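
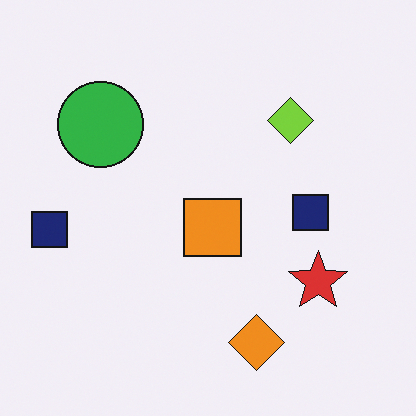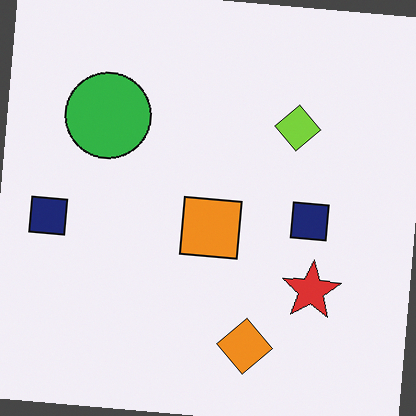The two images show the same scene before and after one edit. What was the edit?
Rotated clockwise by a few degrees.

Every shape is tilted by the same angle and the image corners show triangular fill wedges — a whole-image rotation by a non-right angle.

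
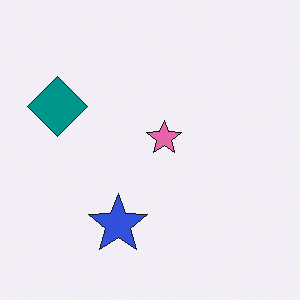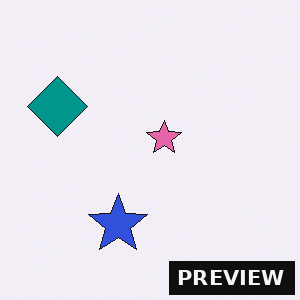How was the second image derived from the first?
The image was watermarked with the text "PREVIEW" in the lower-right corner.

A dark label reading "PREVIEW" appears in the lower-right corner.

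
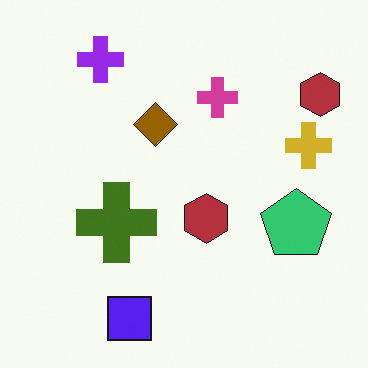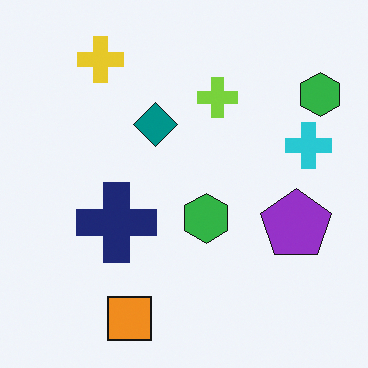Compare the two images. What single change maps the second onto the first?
The transformation is: hue-shifted through roughly half the color wheel.

Every shape's color has rotated by the same amount around the hue wheel — a uniform hue shift.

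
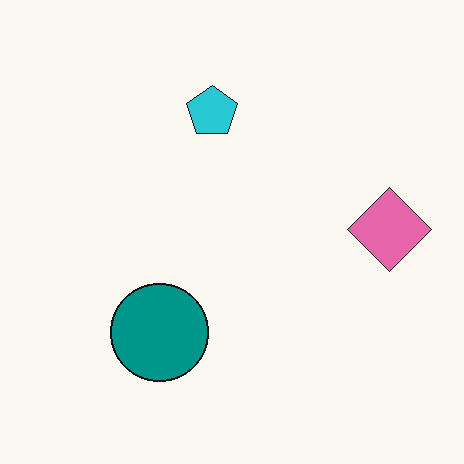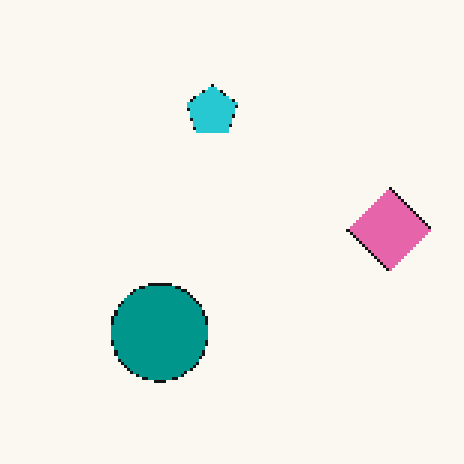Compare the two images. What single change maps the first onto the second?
The transformation is: mildly pixelated.

Shapes are reduced to large square blocks; fine edges and outlines are lost — a downscale-then-upscale (mosaic) effect.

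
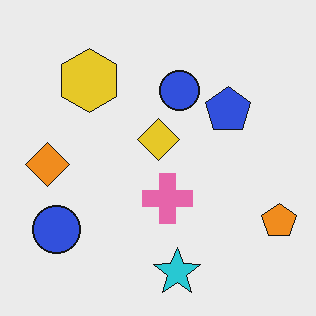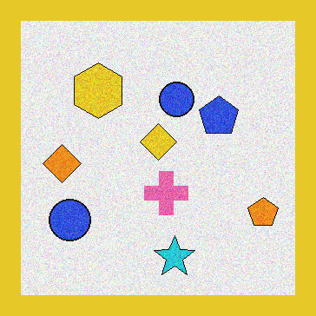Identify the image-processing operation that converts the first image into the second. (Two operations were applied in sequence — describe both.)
Degraded with moderate additive noise, then framed with a yellow border.

Random speckle covers the whole image, including the flat background. A solid yellow frame runs around the edge of the second image, with the content slightly shrunk inside it.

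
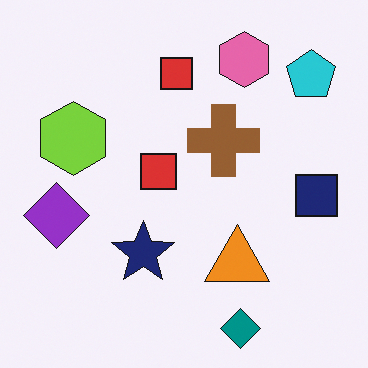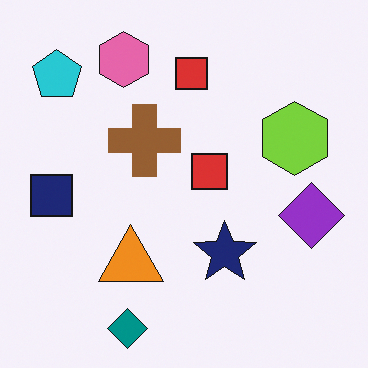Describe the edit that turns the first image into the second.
The second image is the first flipped horizontally (left ↔ right).

The navy square is in the right of the first image and the left of the second — shapes on opposite sides of the vertical midline have swapped in a mirror flip.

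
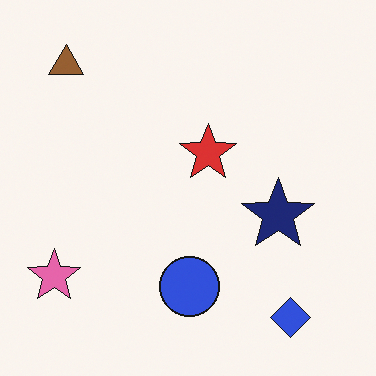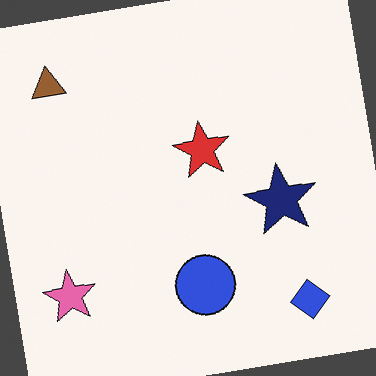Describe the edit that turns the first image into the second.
The image was rotated counter-clockwise by a small amount.

Every shape is tilted by the same angle and the image corners show triangular fill wedges — a whole-image rotation by a non-right angle.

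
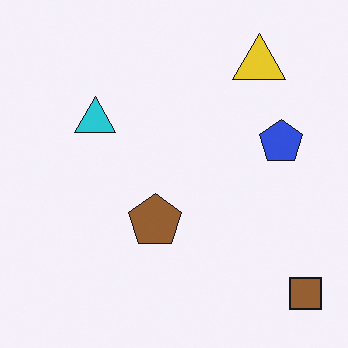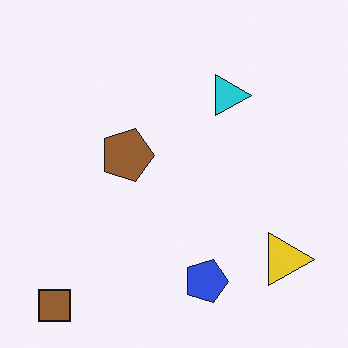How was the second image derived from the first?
Rotated 90° clockwise.

The brown square sits in the bottom-right of the first image and the bottom-left of the second — consistent with a whole-image 90° clockwise rotation.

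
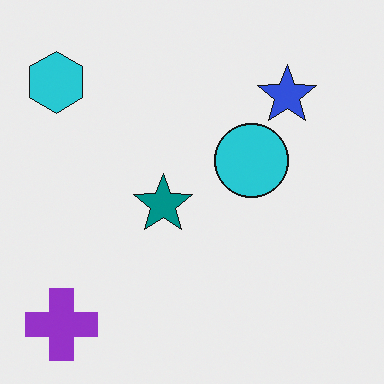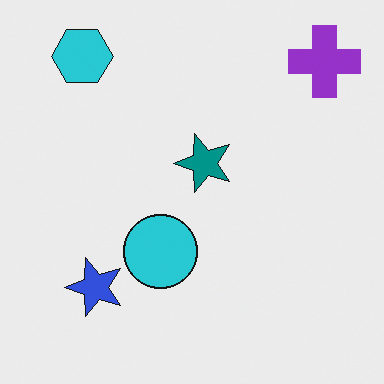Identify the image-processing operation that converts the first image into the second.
The second image is the first transposed (reflected across the top-left ↔ bottom-right diagonal).

Shapes have swapped their row and column positions — what was in the top-right is now in the bottom-left — a diagonal reflection.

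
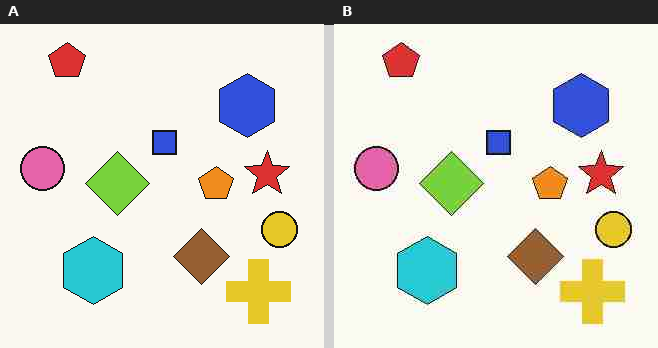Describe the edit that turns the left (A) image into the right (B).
Heavily JPEG-compressed with obvious blocking artifacts.

Blocky 8×8 compression artifacts appear around shape edges and the flat background shows ringing — characteristic JPEG degradation.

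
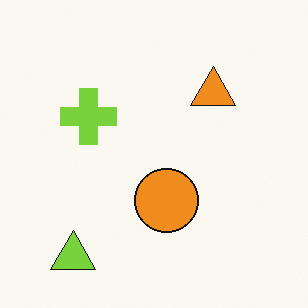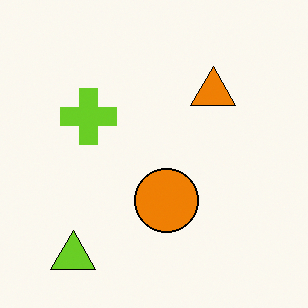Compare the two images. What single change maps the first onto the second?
The image was given slightly increased contrast.

Tones are pushed away from mid-grey across the whole image — a global contrast change.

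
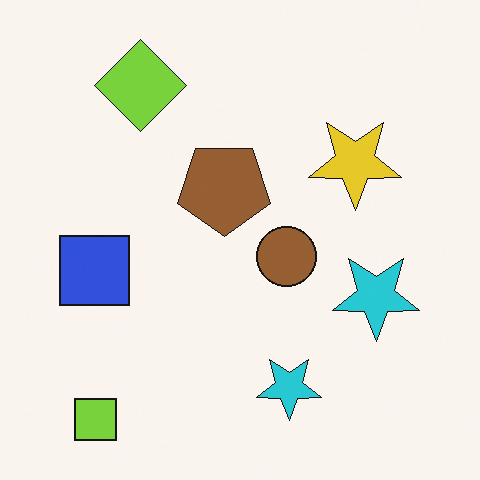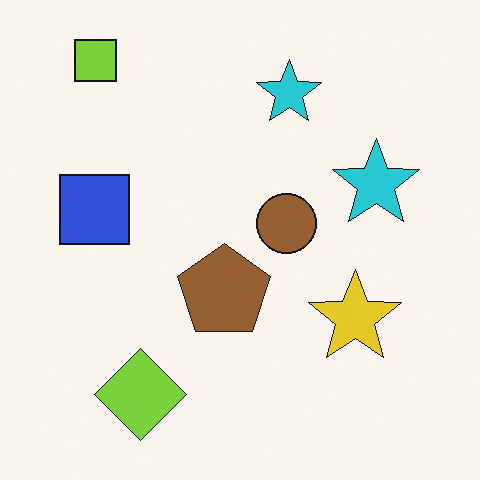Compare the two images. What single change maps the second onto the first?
The image was flipped vertically (top ↔ bottom).

The lime square is in the top-left of the second image and the bottom-left of the first — shapes on opposite sides of the horizontal midline have swapped in a mirror flip.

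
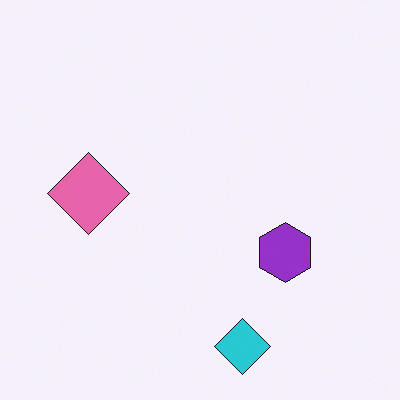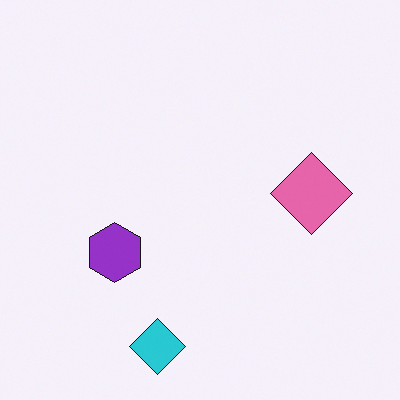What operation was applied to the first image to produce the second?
This is the original image flipped horizontally (left ↔ right).

The pink diamond is in the left of the first image and the right of the second — shapes on opposite sides of the vertical midline have swapped in a mirror flip.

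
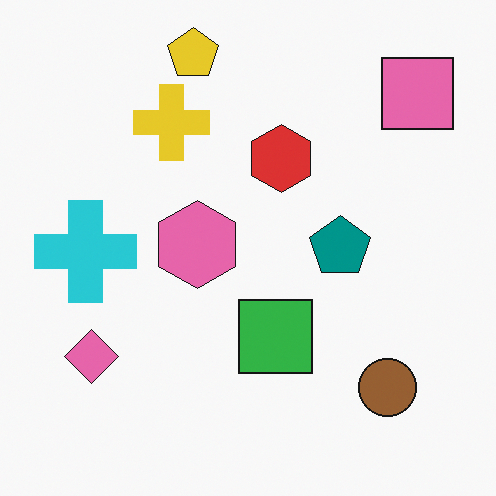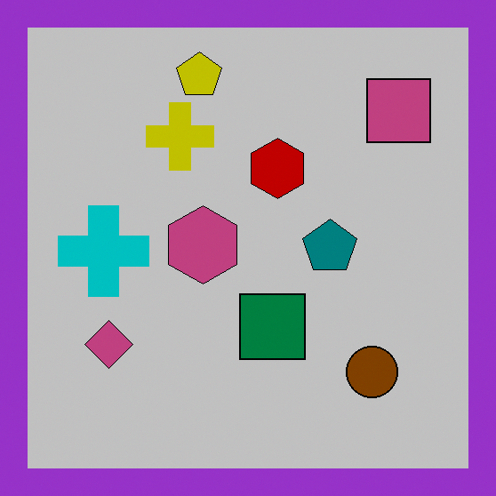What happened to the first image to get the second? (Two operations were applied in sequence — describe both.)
The image was heavily posterized to just a handful of flat colors, then framed with a purple border.

Each flat color has snapped to a coarser quantized level — most visibly, the near-white background has dropped to a flat grey. A solid purple frame runs around the edge of the second image, with the content slightly shrunk inside it.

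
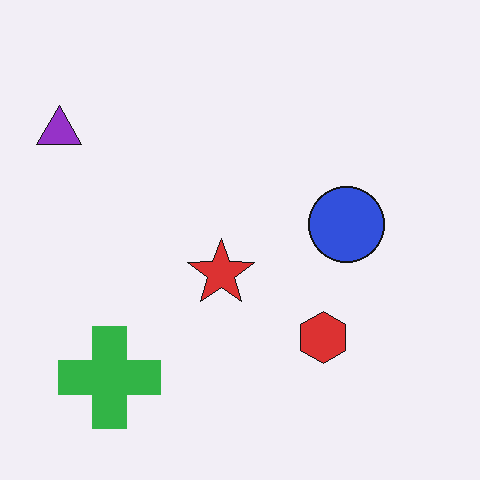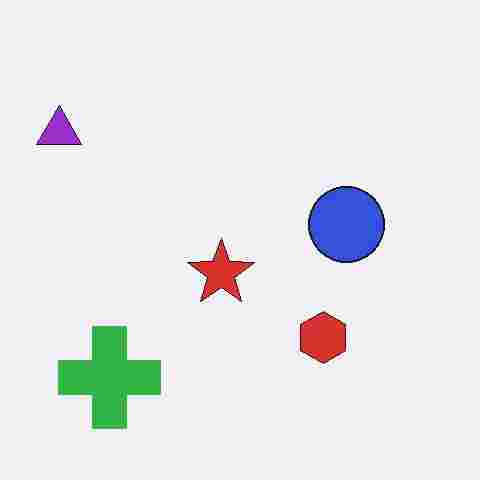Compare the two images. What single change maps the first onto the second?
The second image is the first degraded with heavy JPEG compression.

Blocky 8×8 compression artifacts appear around shape edges and the flat background shows ringing — characteristic JPEG degradation.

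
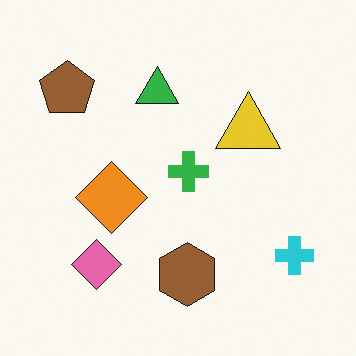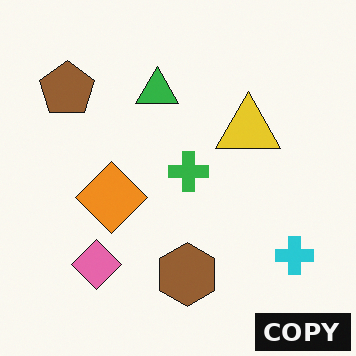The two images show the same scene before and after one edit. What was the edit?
The transformation is: watermarked with the text "COPY" in the lower-right corner.

A dark label reading "COPY" appears in the lower-right corner.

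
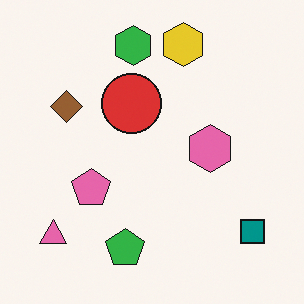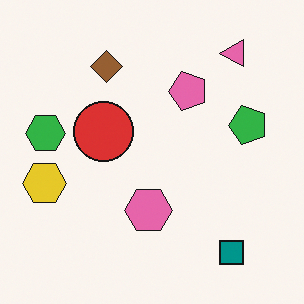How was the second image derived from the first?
The second image is the first transposed (reflected across the top-left ↔ bottom-right diagonal).

Shapes have swapped their row and column positions — what was in the top-right is now in the bottom-left — a diagonal reflection.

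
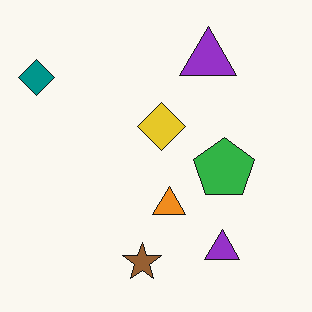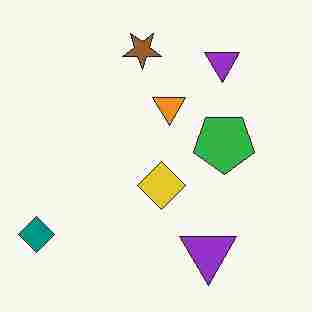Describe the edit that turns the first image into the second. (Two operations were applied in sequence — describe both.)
It was flipped vertically (top ↔ bottom), then degraded with heavy JPEG compression.

The brown star is in the bottom of the first image and the top of the second — shapes on opposite sides of the horizontal midline have swapped in a mirror flip. Blocky 8×8 compression artifacts appear around shape edges and the flat background shows ringing — characteristic JPEG degradation.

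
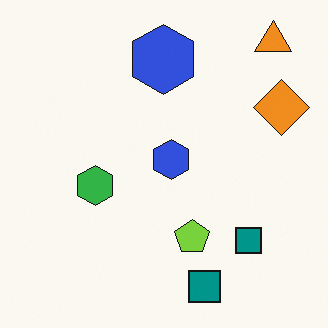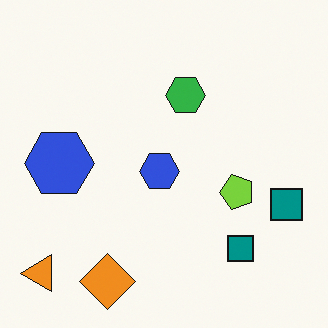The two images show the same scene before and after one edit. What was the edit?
It was transposed (reflected across the top-left ↔ bottom-right diagonal).

Shapes have swapped their row and column positions — what was in the top-right is now in the bottom-left — a diagonal reflection.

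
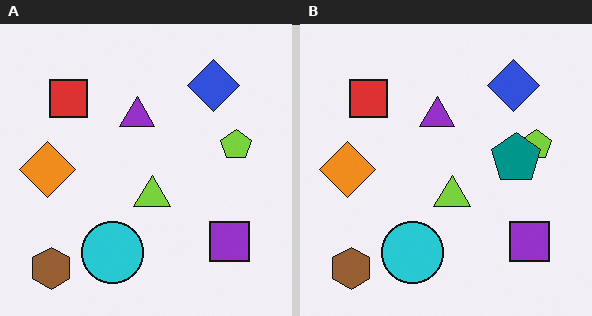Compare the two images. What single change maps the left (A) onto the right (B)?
The transformation is: overlaid with an additional teal pentagon.

A teal pentagon appears in the right (B) image that is absent from the left (A).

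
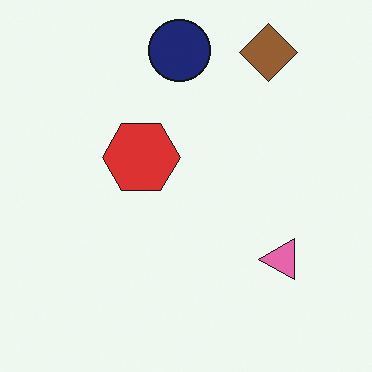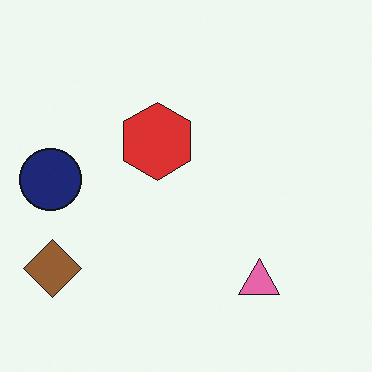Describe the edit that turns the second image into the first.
The first image is the second transposed (reflected across the top-left ↔ bottom-right diagonal).

Shapes have swapped their row and column positions — what was in the top-right is now in the bottom-left — a diagonal reflection.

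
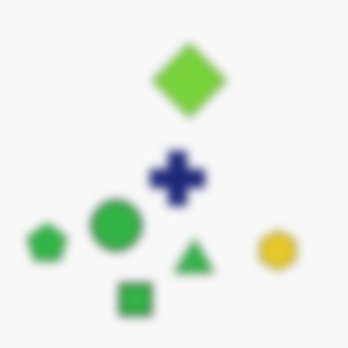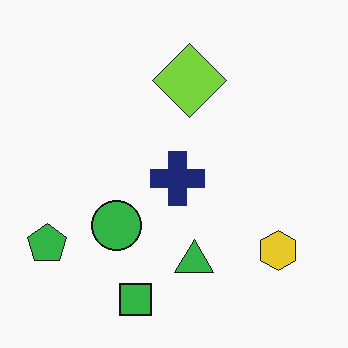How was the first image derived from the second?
The transformation is: moderately blurred.

Shape edges and outlines are uniformly softened across the whole image.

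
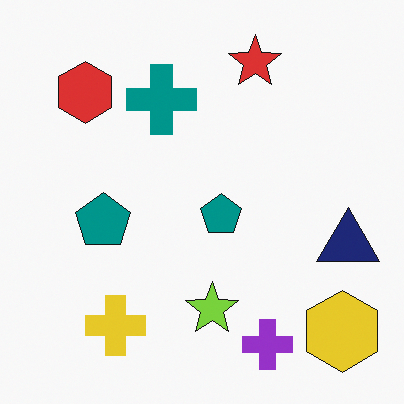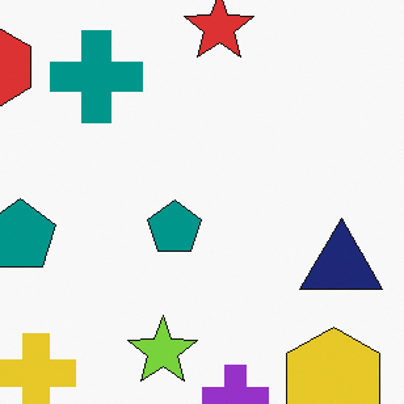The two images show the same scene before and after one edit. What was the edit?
It was cropped to a modestly smaller region and rescaled.

The visible shapes are larger and the field of view is narrower; shapes near the original edges may be partly or wholly outside the frame — a crop-and-rescale.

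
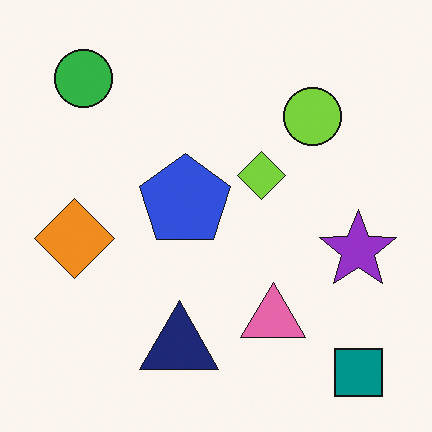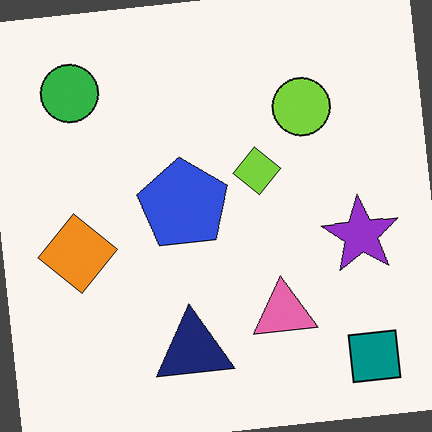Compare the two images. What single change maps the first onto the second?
The image was rotated counter-clockwise by a few degrees.

Every shape is tilted by the same angle and the image corners show triangular fill wedges — a whole-image rotation by a non-right angle.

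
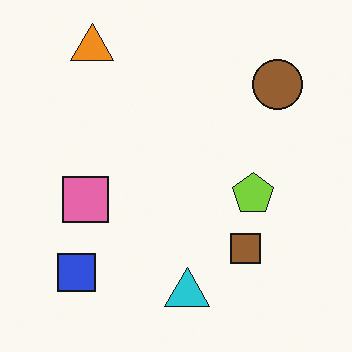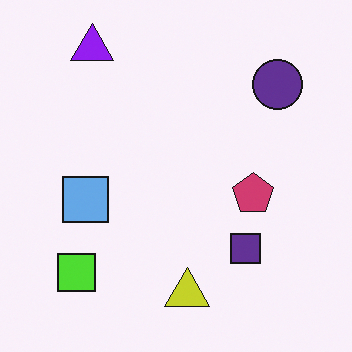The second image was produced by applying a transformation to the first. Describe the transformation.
Hue-shifted by a large amount.

Every shape's color has rotated by the same amount around the hue wheel — a uniform hue shift.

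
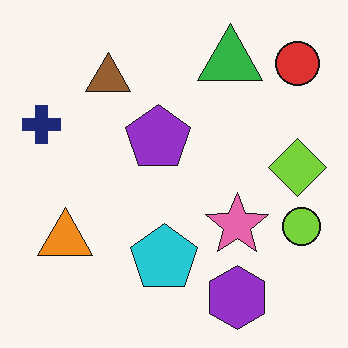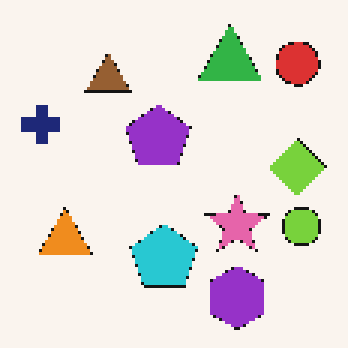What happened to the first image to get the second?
The image was mildly pixelated.

Shapes are reduced to large square blocks; fine edges and outlines are lost — a downscale-then-upscale (mosaic) effect.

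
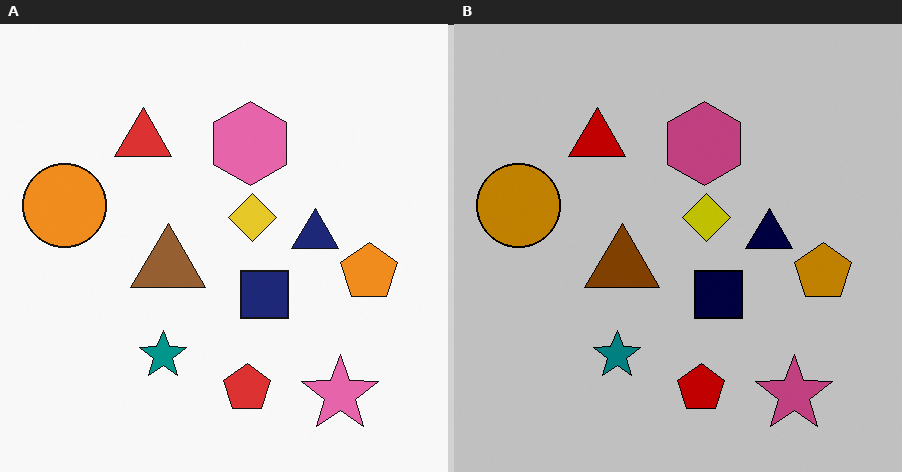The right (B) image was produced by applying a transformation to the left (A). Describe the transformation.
This is the original image aggressively posterized.

Each flat color has snapped to a coarser quantized level — most visibly, the near-white background has dropped to a flat grey.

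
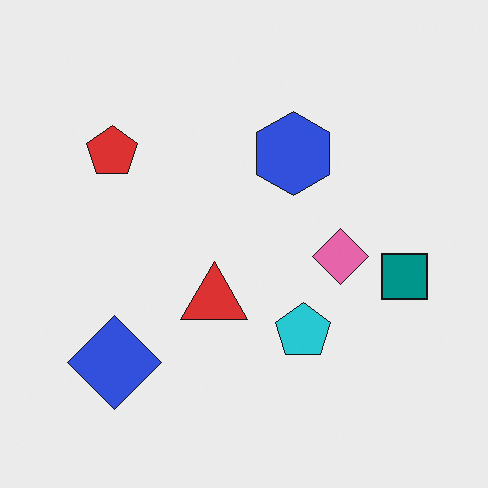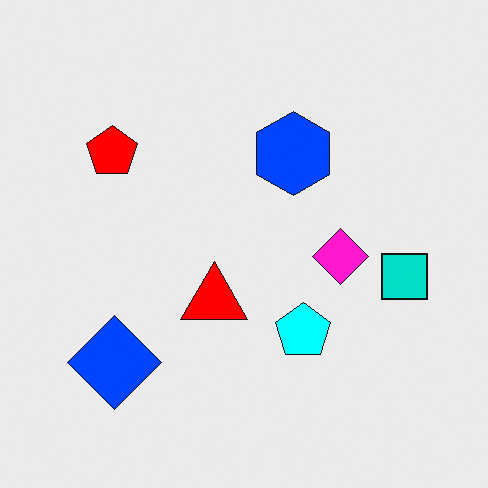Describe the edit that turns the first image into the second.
It was made much more vivid (saturation change).

All colors are more vivid — a global saturation change.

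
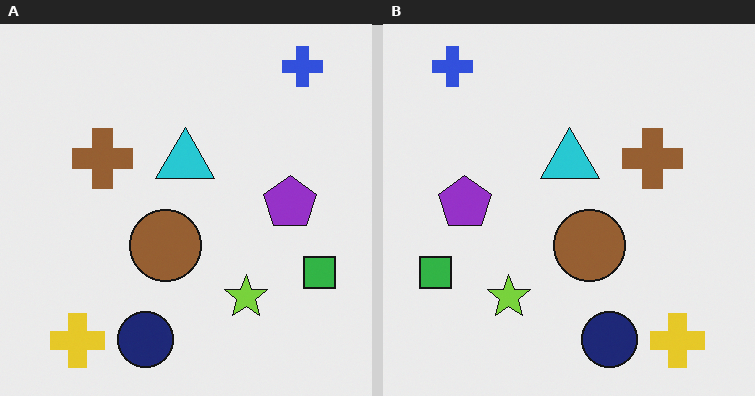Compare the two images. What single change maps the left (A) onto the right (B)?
Flipped horizontally (left ↔ right).

The green square is in the right of the left (A) image and the left of the right (B) — shapes on opposite sides of the vertical midline have swapped in a mirror flip.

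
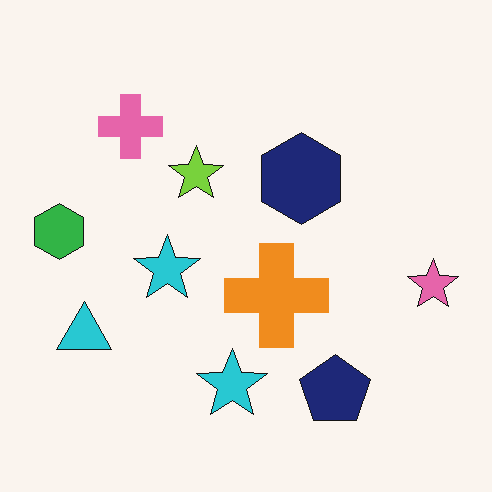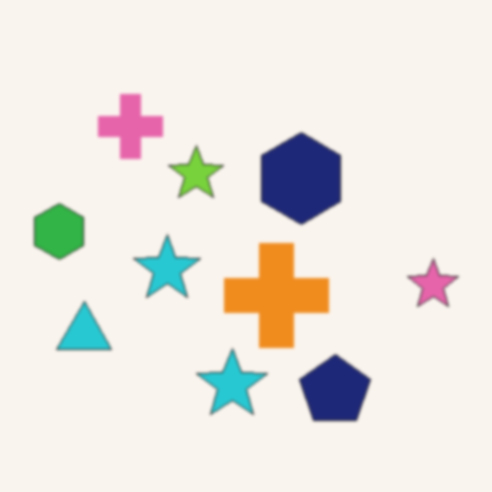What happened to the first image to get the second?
It was slightly softened.

Shape edges and outlines are uniformly softened across the whole image.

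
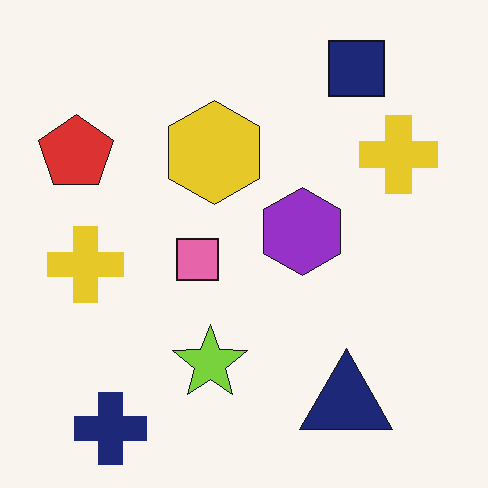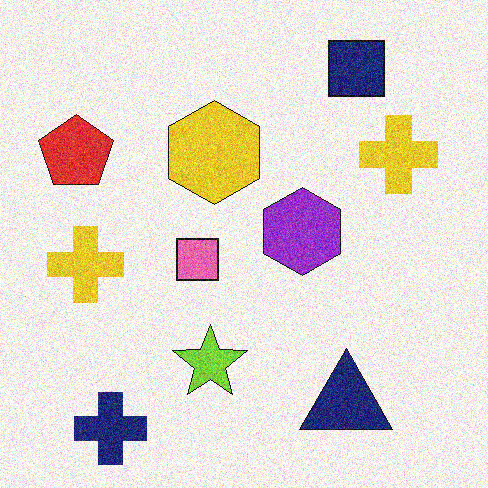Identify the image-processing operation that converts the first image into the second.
It was degraded with visible gaussian noise.

Random speckle covers the whole image, including the flat background.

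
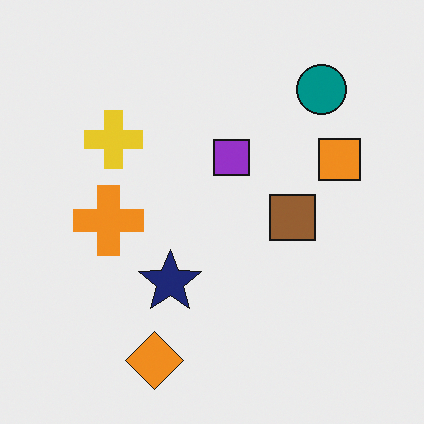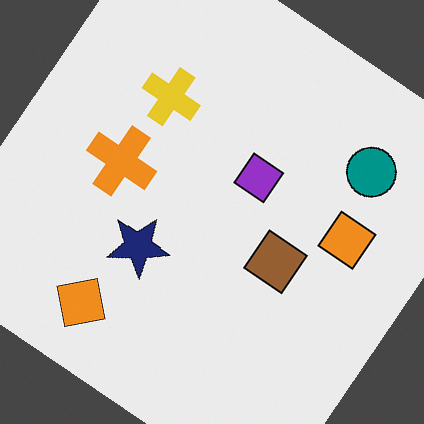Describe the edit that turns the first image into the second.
The image was rotated clockwise by a large amount — several tens of degrees.

Every shape is tilted by the same angle and the image corners show triangular fill wedges — a whole-image rotation by a non-right angle.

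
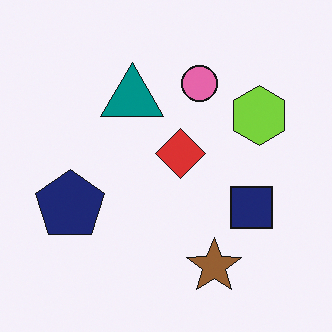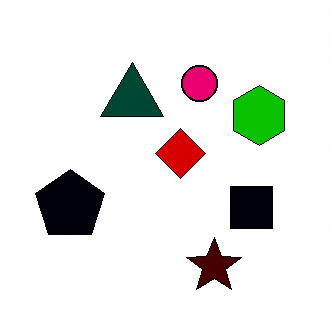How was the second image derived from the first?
The second image is the first boosted in contrast.

Tones are pushed away from mid-grey across the whole image — a global contrast change.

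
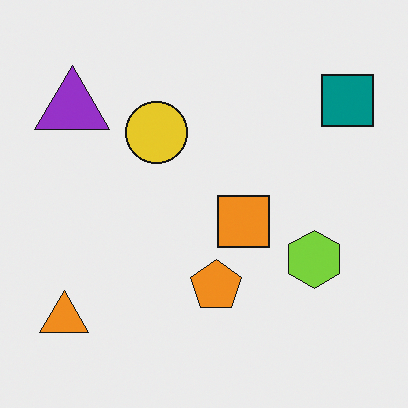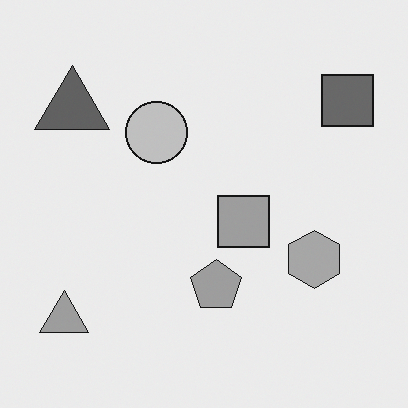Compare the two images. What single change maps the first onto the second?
The image was converted to grayscale.

All color is removed — every shape is now a shade of grey.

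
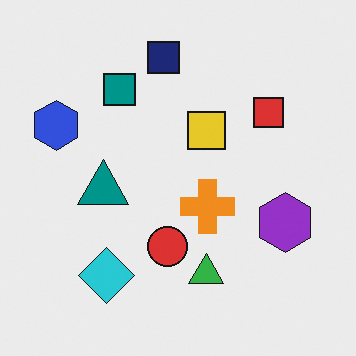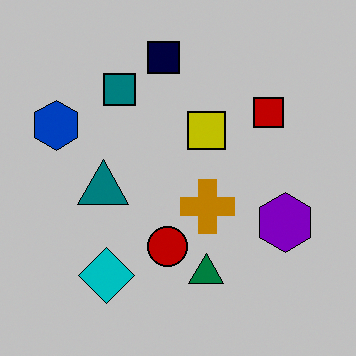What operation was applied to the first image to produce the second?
The transformation is: aggressively posterized.

Each flat color has snapped to a coarser quantized level — most visibly, the near-white background has dropped to a flat grey.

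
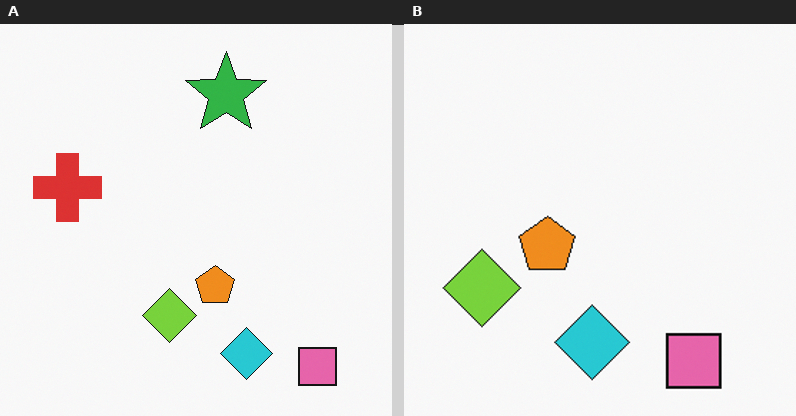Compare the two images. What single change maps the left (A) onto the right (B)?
This is the original image cropped slightly and scaled back up.

The visible shapes are larger and the field of view is narrower; shapes near the original edges may be partly or wholly outside the frame — a crop-and-rescale.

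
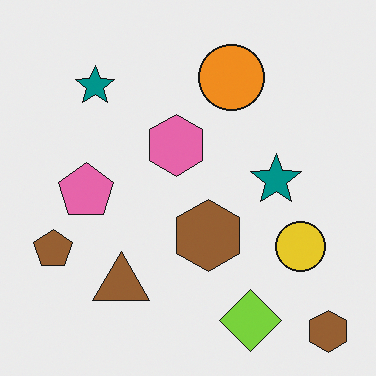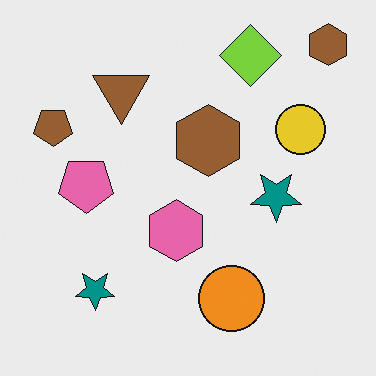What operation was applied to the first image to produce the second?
This is the original image flipped vertically (top ↔ bottom).

The lime diamond is in the bottom of the first image and the top of the second — shapes on opposite sides of the horizontal midline have swapped in a mirror flip.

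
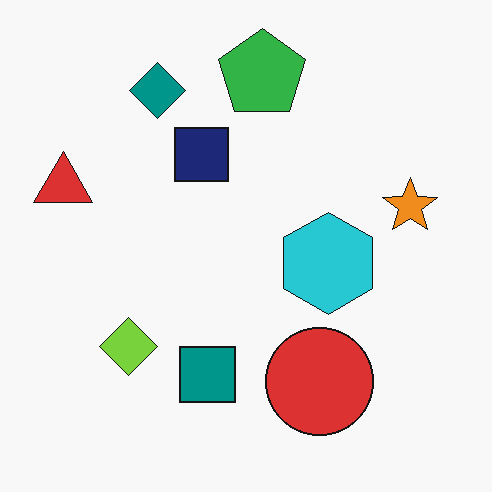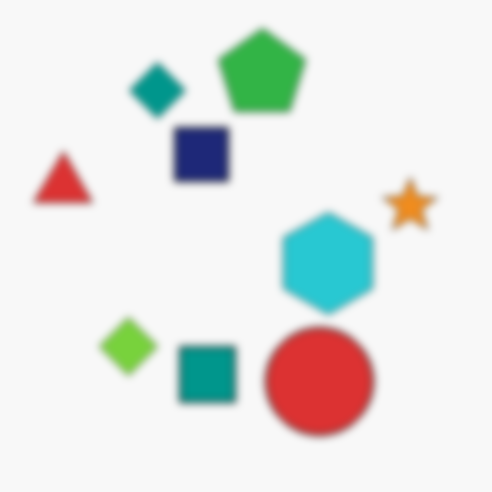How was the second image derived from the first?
Noticeably gaussian-blurred.

Shape edges and outlines are uniformly softened across the whole image.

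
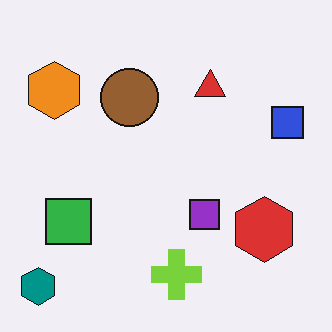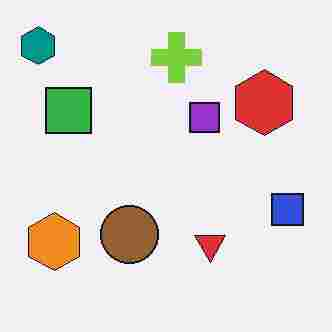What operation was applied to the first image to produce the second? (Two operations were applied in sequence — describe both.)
It was flipped vertically (top ↔ bottom), then heavily JPEG-compressed with obvious blocking artifacts.

The teal hexagon is in the bottom-left of the first image and the top-left of the second — shapes on opposite sides of the horizontal midline have swapped in a mirror flip. Blocky 8×8 compression artifacts appear around shape edges and the flat background shows ringing — characteristic JPEG degradation.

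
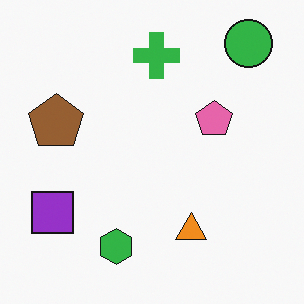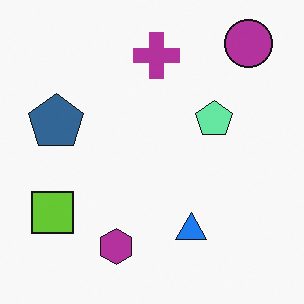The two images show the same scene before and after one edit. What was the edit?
The second image is the first hue-shifted by a large amount.

Every shape's color has rotated by the same amount around the hue wheel — a uniform hue shift.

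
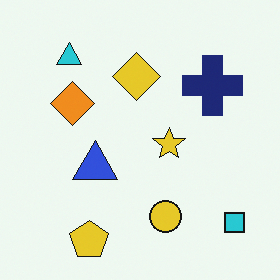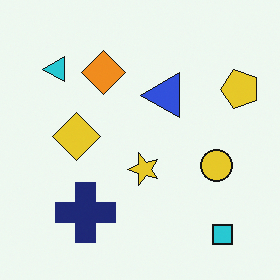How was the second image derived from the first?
It was transposed (reflected across the top-left ↔ bottom-right diagonal).

Shapes have swapped their row and column positions — what was in the top-right is now in the bottom-left — a diagonal reflection.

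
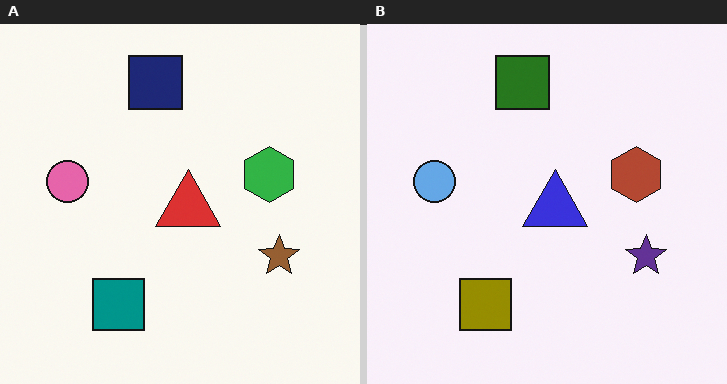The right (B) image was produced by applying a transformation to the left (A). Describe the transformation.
The right (B) image is the left (A) hue-shifted through roughly half the color wheel.

Every shape's color has rotated by the same amount around the hue wheel — a uniform hue shift.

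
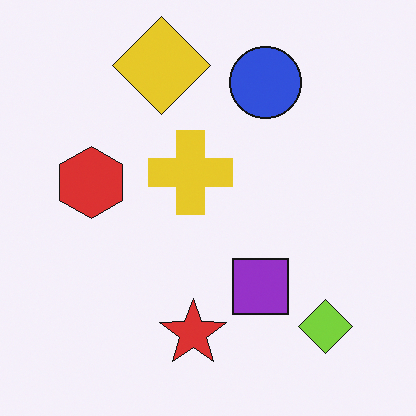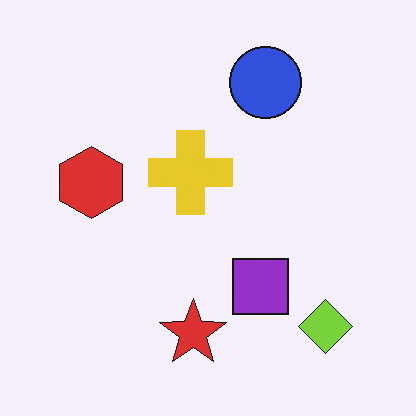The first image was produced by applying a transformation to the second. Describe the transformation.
Overlaid with an additional yellow diamond.

A yellow diamond appears in the first image that is absent from the second.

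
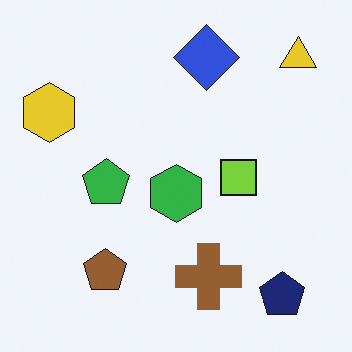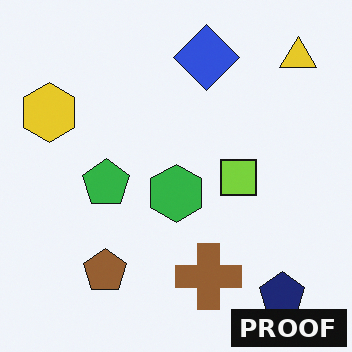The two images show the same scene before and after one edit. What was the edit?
Watermarked with the text "PROOF" in the lower-right corner.

A dark label reading "PROOF" appears in the lower-right corner.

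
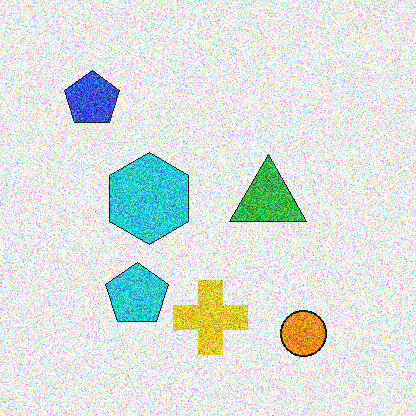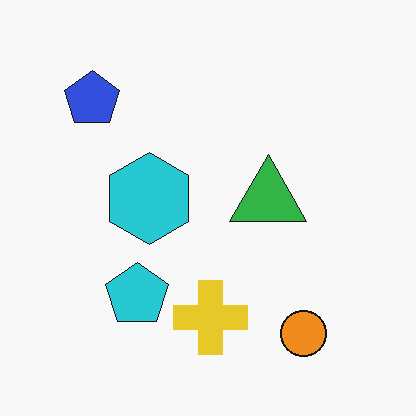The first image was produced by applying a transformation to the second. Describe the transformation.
The first image is the second degraded with strong gaussian noise.

Random speckle covers the whole image, including the flat background.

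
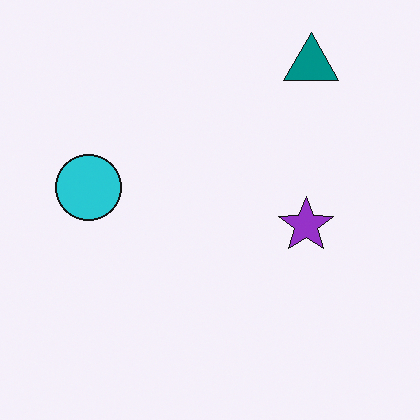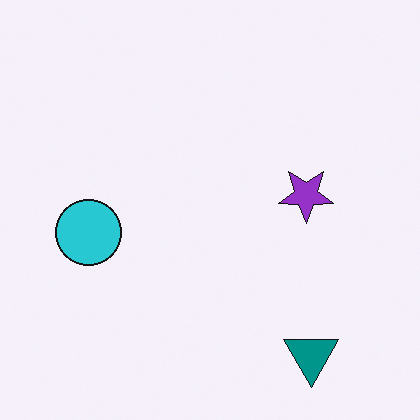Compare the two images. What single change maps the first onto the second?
The transformation is: flipped vertically (top ↔ bottom).

The teal triangle is in the top-right of the first image and the bottom-right of the second — shapes on opposite sides of the horizontal midline have swapped in a mirror flip.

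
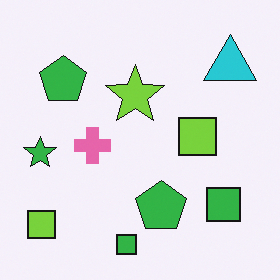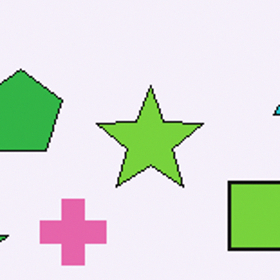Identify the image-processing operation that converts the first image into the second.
It was cropped to a noticeably smaller region and rescaled.

The visible shapes are larger and the field of view is narrower; shapes near the original edges may be partly or wholly outside the frame — a crop-and-rescale.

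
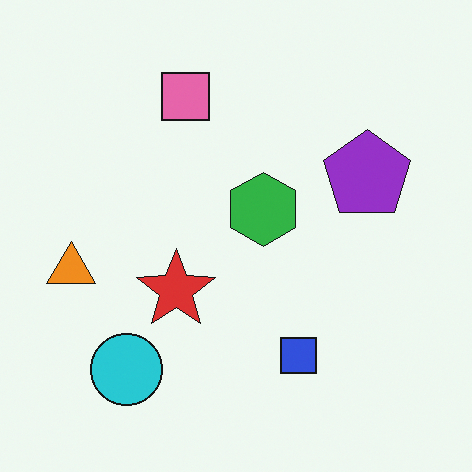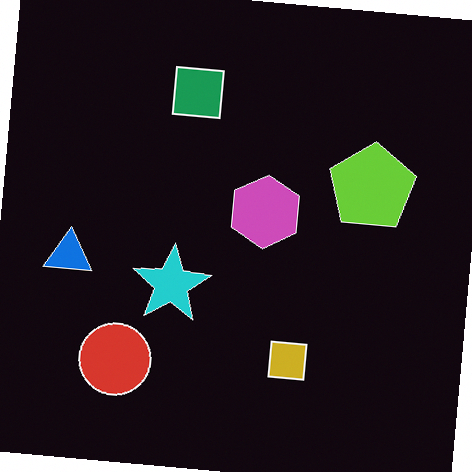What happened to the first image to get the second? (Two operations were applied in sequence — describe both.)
The second image is the first rotated clockwise by a slight angle, then color-inverted (negative).

Every shape is tilted by the same angle and the image corners show triangular fill wedges — a whole-image rotation by a non-right angle. The light background has become dark and every shape's color is its complement — a photographic negative.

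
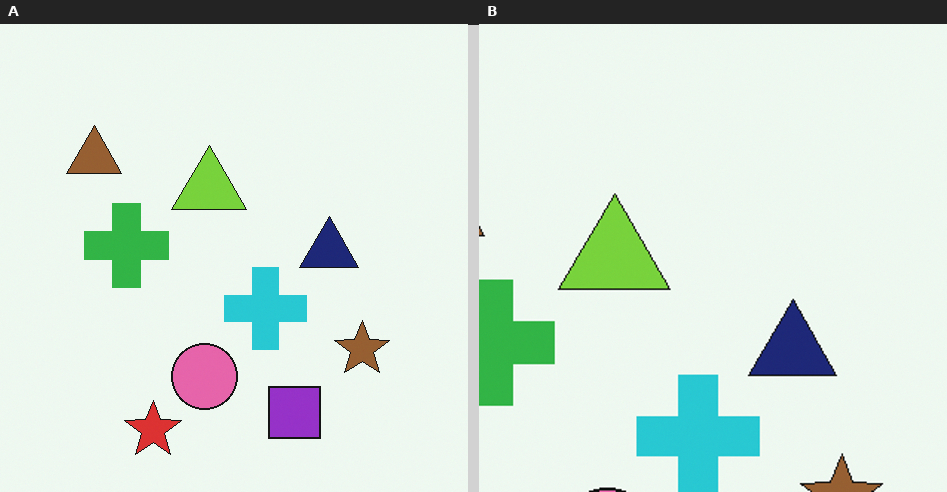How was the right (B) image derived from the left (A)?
The transformation is: cropped slightly and scaled back up.

The visible shapes are larger and the field of view is narrower; shapes near the original edges may be partly or wholly outside the frame — a crop-and-rescale.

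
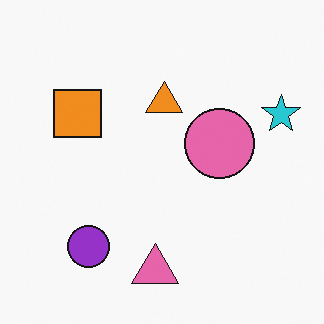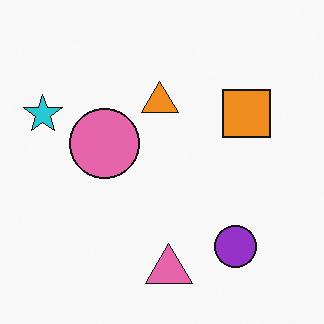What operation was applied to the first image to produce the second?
The transformation is: flipped horizontally (left ↔ right).

The cyan star is in the right of the first image and the left of the second — shapes on opposite sides of the vertical midline have swapped in a mirror flip.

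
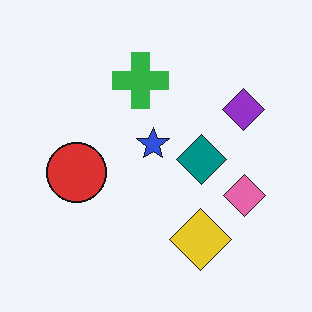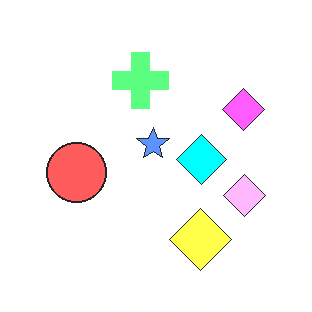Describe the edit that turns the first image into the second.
This is the original image substantially brightened.

Every pixel — background and shapes alike — is uniformly brightened.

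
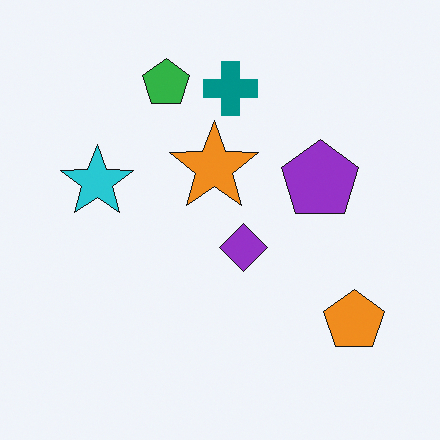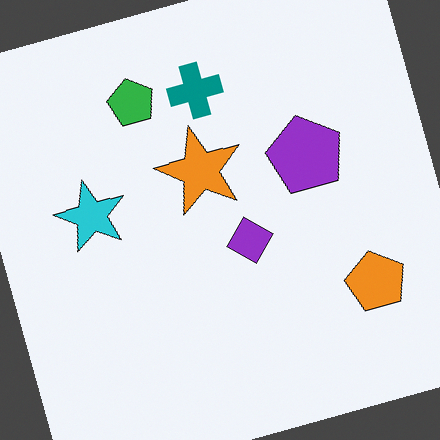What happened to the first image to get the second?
The transformation is: rotated counter-clockwise by a moderate amount.

Every shape is tilted by the same angle and the image corners show triangular fill wedges — a whole-image rotation by a non-right angle.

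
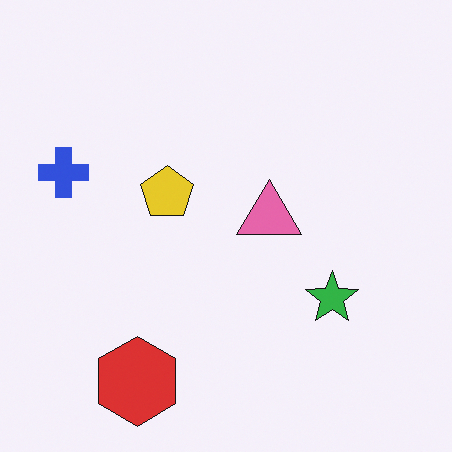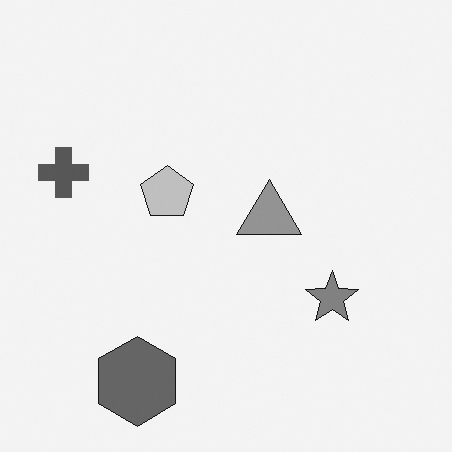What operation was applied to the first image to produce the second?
The transformation is: converted to grayscale.

All color is removed — every shape is now a shade of grey.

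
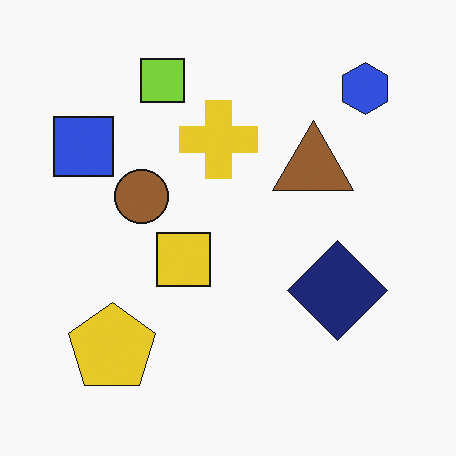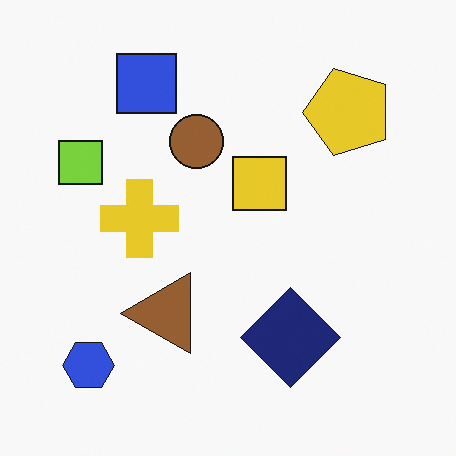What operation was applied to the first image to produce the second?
The second image is the first transposed (reflected across the top-left ↔ bottom-right diagonal).

Shapes have swapped their row and column positions — what was in the top-right is now in the bottom-left — a diagonal reflection.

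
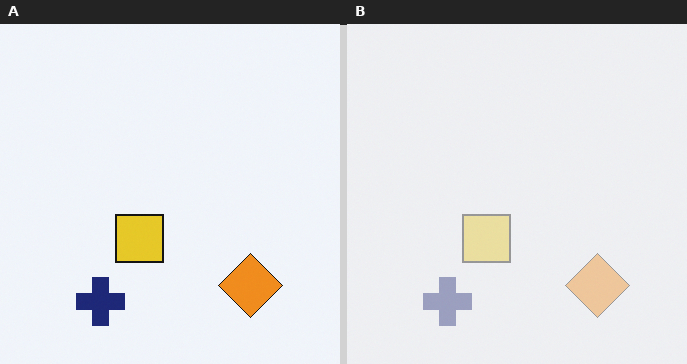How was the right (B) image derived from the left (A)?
The right (B) image is the left (A) given much lower contrast.

Tones are pushed toward mid-grey across the whole image — a global contrast change.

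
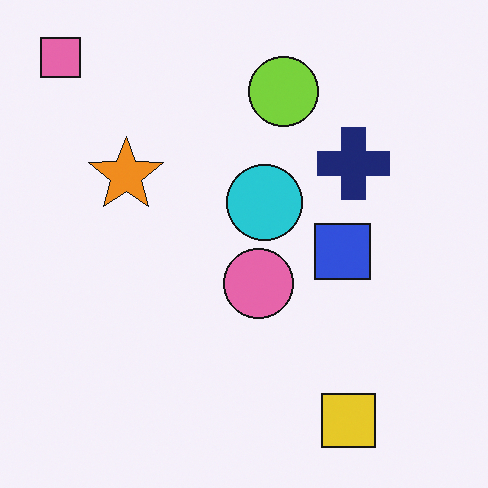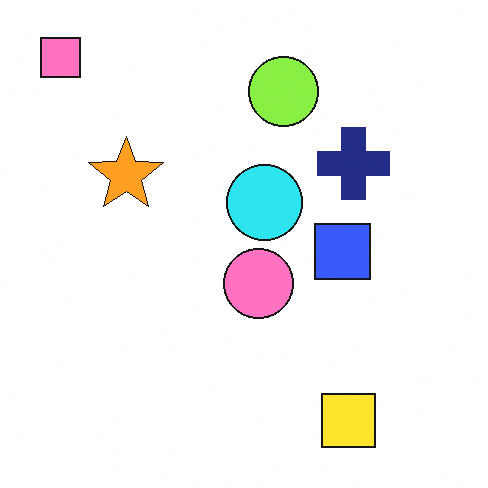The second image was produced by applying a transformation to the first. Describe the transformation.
The image was slightly brightened.

Every pixel — background and shapes alike — is uniformly brightened.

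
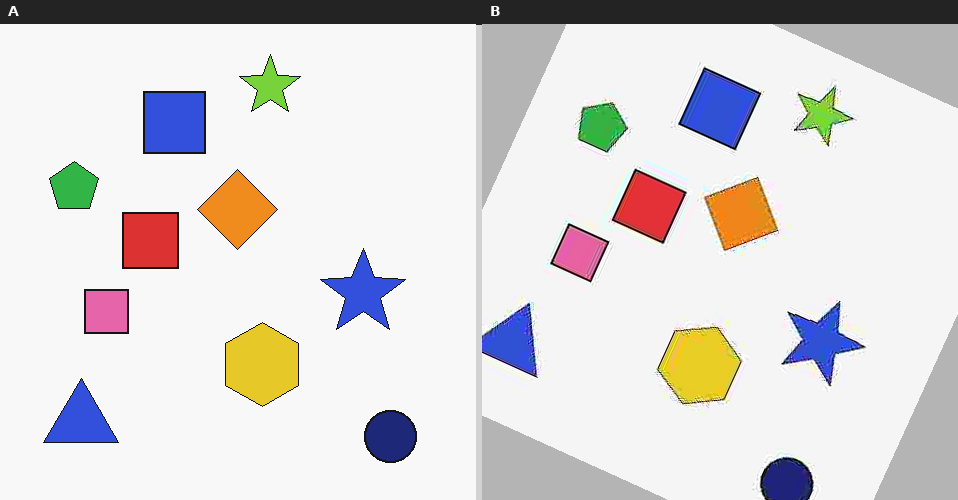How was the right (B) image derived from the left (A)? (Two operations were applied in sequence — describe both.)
The right (B) image is the left (A) degraded with heavy JPEG compression, then rotated clockwise by a clearly visible amount.

Blocky 8×8 compression artifacts appear around shape edges and the flat background shows ringing — characteristic JPEG degradation. Every shape is tilted by the same angle and the image corners show triangular fill wedges — a whole-image rotation by a non-right angle.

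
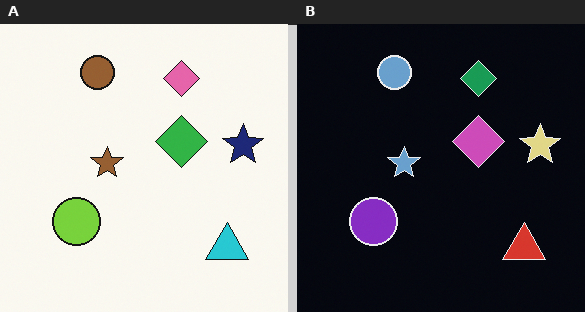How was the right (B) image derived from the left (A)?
The right (B) image is the left (A) color-inverted (negative).

The light background has become dark and every shape's color is its complement — a photographic negative.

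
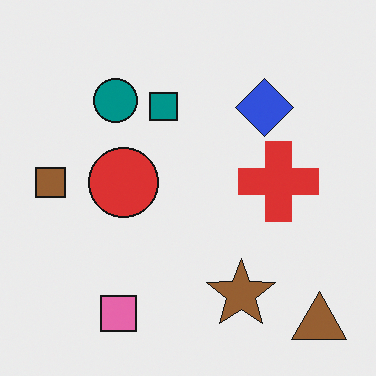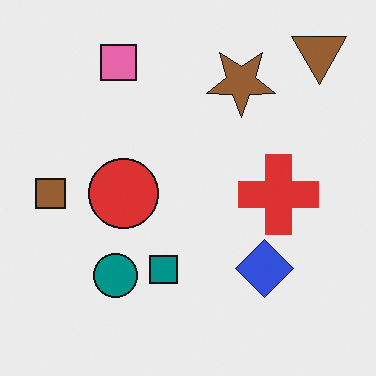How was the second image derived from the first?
This is the original image flipped vertically (top ↔ bottom).

The brown triangle is in the bottom-right of the first image and the top-right of the second — shapes on opposite sides of the horizontal midline have swapped in a mirror flip.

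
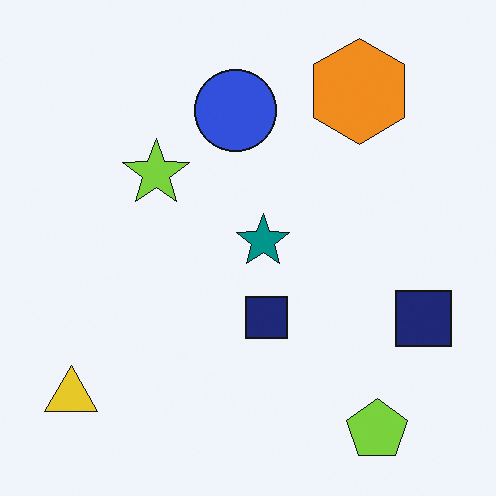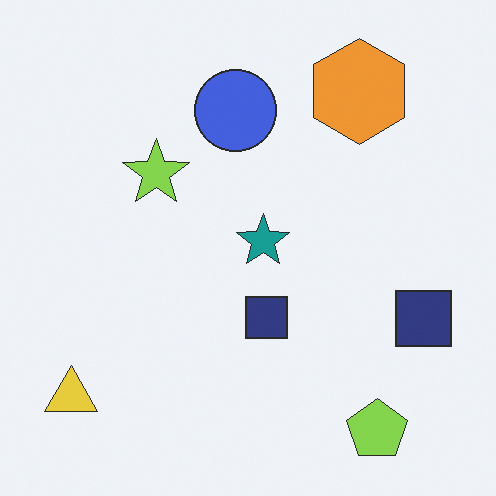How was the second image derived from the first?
The second image is the first given slightly reduced contrast.

Tones are pushed toward mid-grey across the whole image — a global contrast change.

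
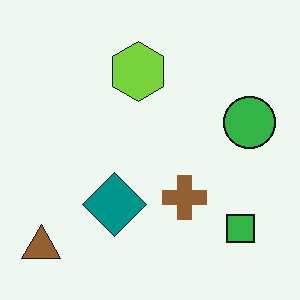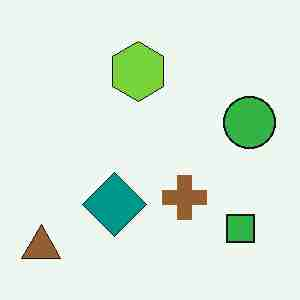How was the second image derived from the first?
The transformation is: heavily JPEG-compressed with obvious blocking artifacts.

Blocky 8×8 compression artifacts appear around shape edges and the flat background shows ringing — characteristic JPEG degradation.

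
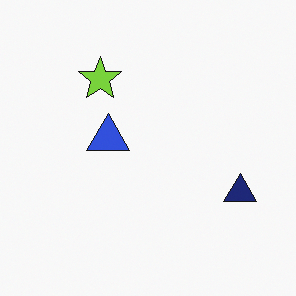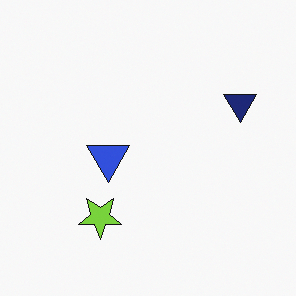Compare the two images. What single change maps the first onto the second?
It was flipped vertically (top ↔ bottom).

The lime star is in the top of the first image and the bottom of the second — shapes on opposite sides of the horizontal midline have swapped in a mirror flip.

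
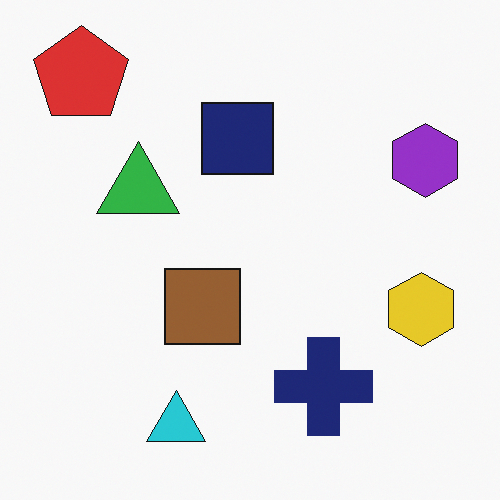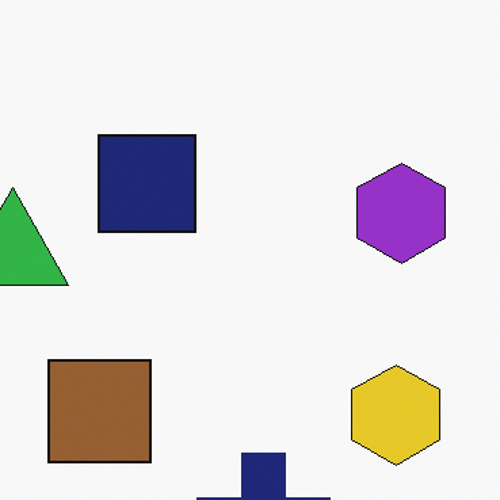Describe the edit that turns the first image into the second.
The second image is the first cropped slightly and scaled back up.

The visible shapes are larger and the field of view is narrower; shapes near the original edges may be partly or wholly outside the frame — a crop-and-rescale.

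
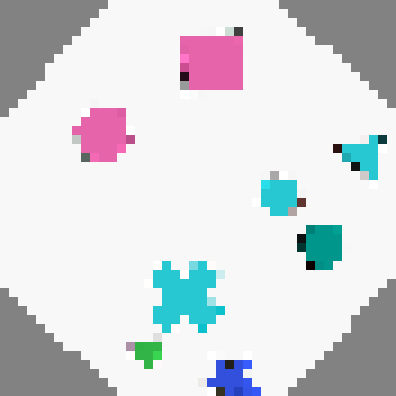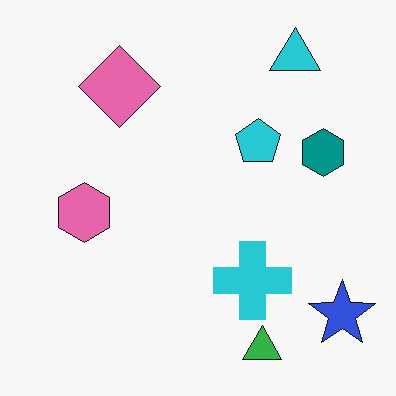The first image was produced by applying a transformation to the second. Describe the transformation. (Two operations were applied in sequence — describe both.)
It was rotated clockwise by a large amount — several tens of degrees, then heavily pixelated into large blocks.

Every shape is tilted by the same angle and the image corners show triangular fill wedges — a whole-image rotation by a non-right angle. Shapes are reduced to large square blocks; fine edges and outlines are lost — a downscale-then-upscale (mosaic) effect.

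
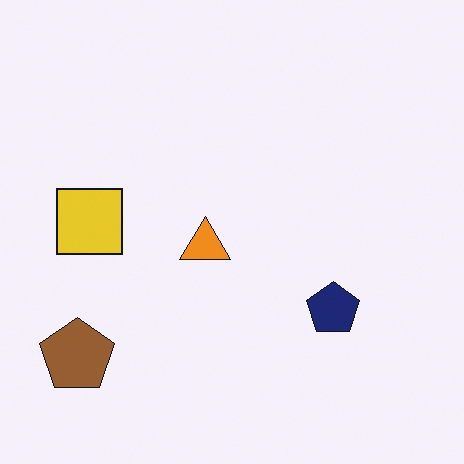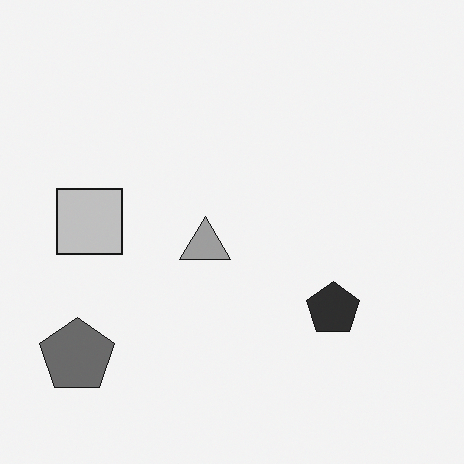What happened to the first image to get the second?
This is the original image converted to grayscale.

All color is removed — every shape is now a shade of grey.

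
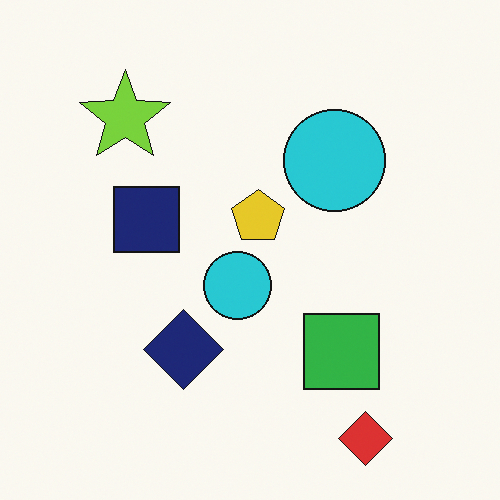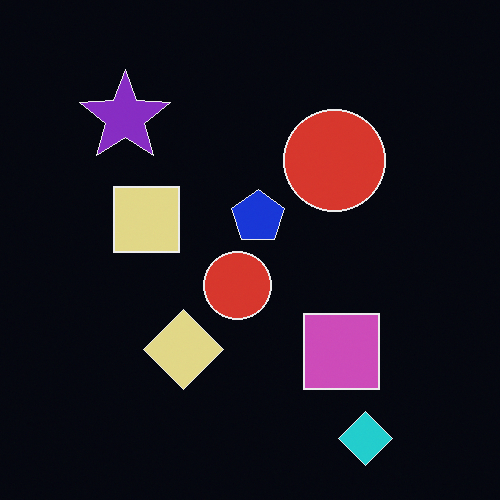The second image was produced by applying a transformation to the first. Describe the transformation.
The image was color-inverted (negative).

The light background has become dark and every shape's color is its complement — a photographic negative.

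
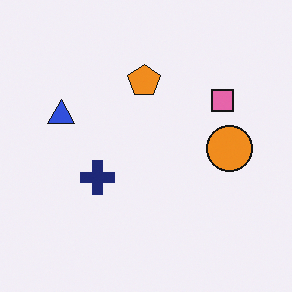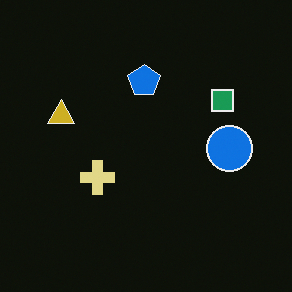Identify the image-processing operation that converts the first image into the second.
This is the original image color-inverted (negative).

The light background has become dark and every shape's color is its complement — a photographic negative.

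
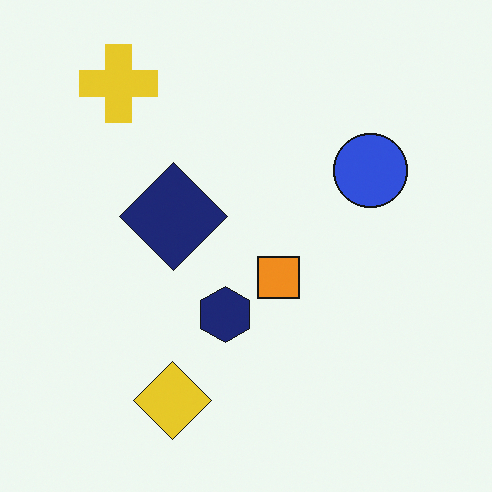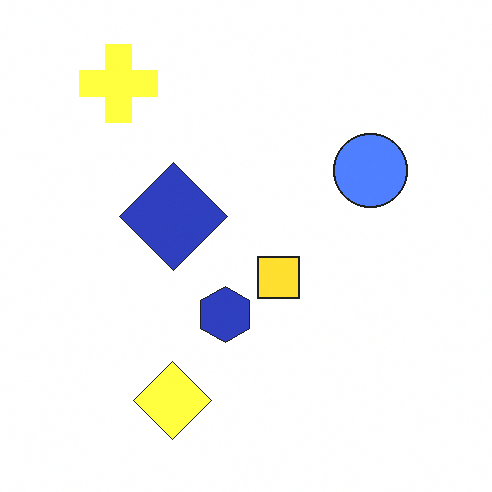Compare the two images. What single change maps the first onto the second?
Noticeably brightened.

Every pixel — background and shapes alike — is uniformly brightened.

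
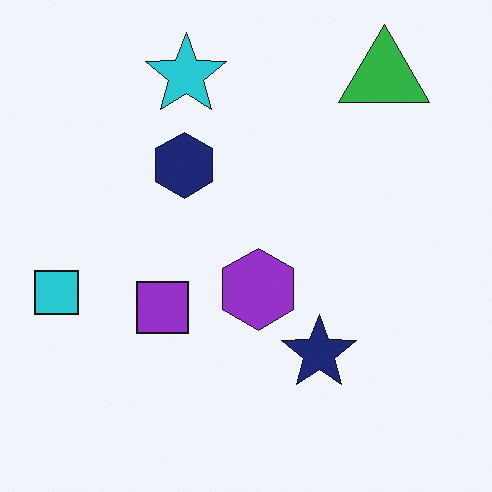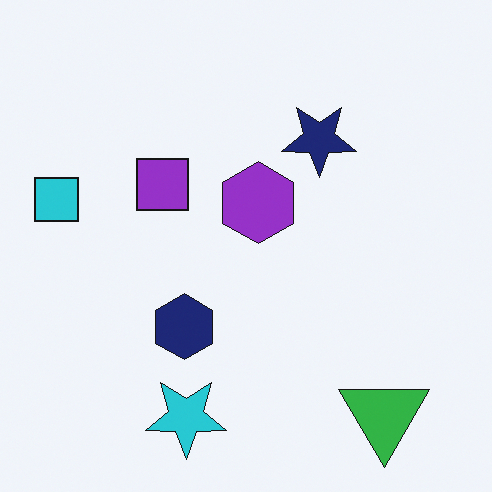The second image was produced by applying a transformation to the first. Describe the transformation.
The image was flipped vertically (top ↔ bottom).

The cyan star is in the top of the first image and the bottom of the second — shapes on opposite sides of the horizontal midline have swapped in a mirror flip.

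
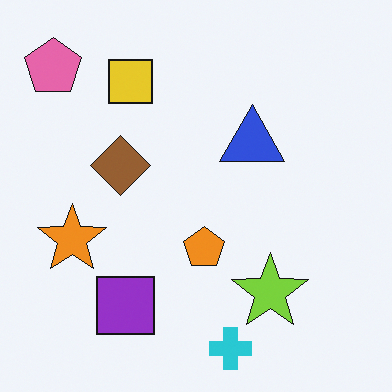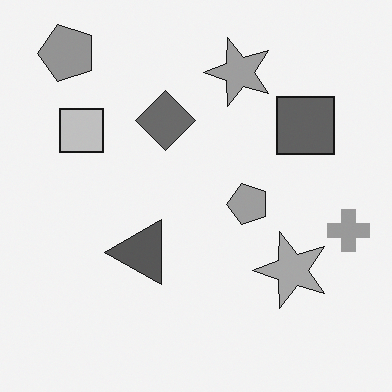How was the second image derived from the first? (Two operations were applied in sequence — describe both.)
The image was transposed (reflected across the top-left ↔ bottom-right diagonal), then converted to grayscale.

Shapes have swapped their row and column positions — what was in the top-right is now in the bottom-left — a diagonal reflection. All color is removed — every shape is now a shade of grey.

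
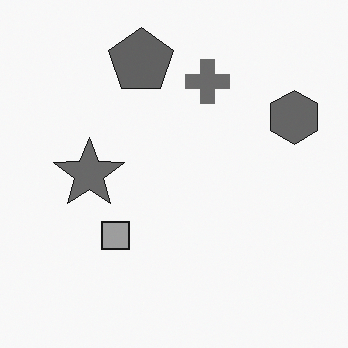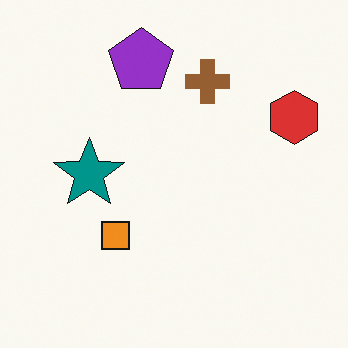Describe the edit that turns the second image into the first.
The image was converted to grayscale.

All color is removed — every shape is now a shade of grey.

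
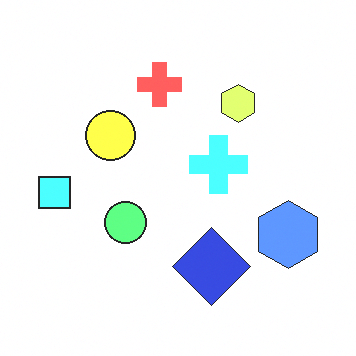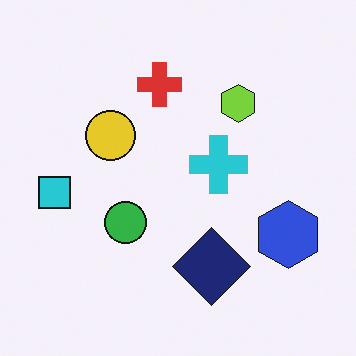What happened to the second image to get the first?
It was noticeably brightened.

Every pixel — background and shapes alike — is uniformly brightened.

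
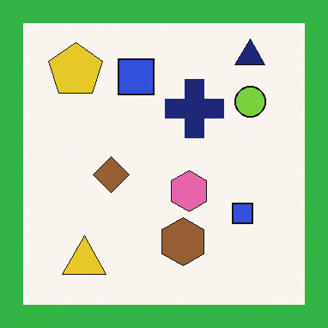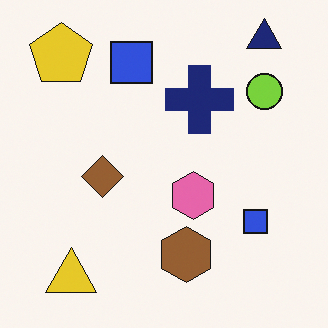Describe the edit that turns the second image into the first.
The first image is the second framed with a green border.

A solid green frame runs around the edge of the first image, with the content slightly shrunk inside it.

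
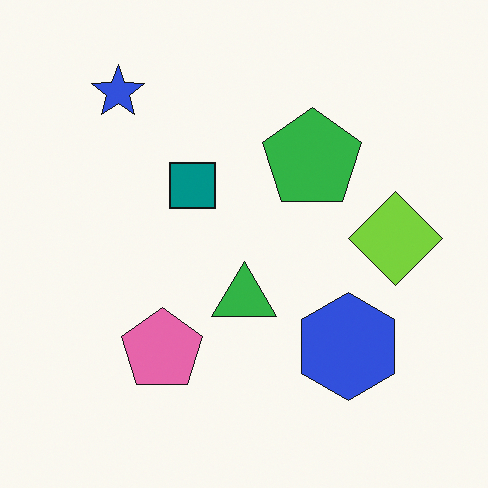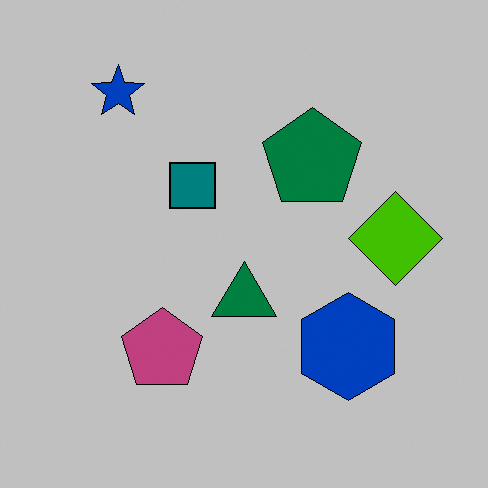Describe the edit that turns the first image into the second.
This is the original image heavily posterized to just a handful of flat colors.

Each flat color has snapped to a coarser quantized level — most visibly, the near-white background has dropped to a flat grey.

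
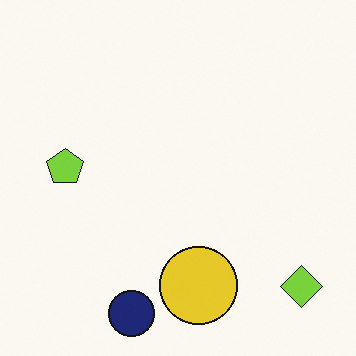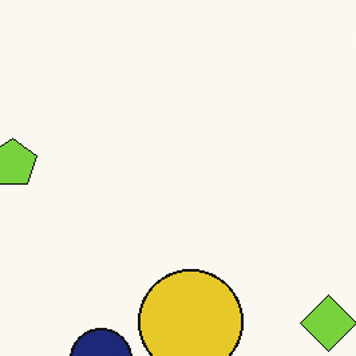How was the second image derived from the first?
This is the original image cropped to a modestly smaller region and rescaled.

The visible shapes are larger and the field of view is narrower; shapes near the original edges may be partly or wholly outside the frame — a crop-and-rescale.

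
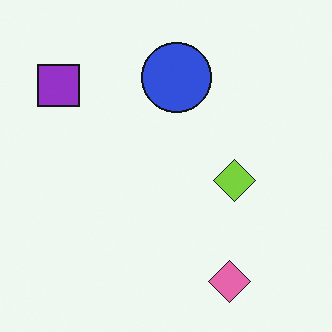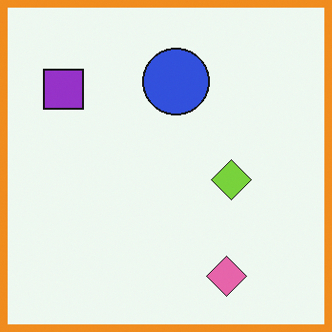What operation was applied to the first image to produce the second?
Framed with a orange border.

A solid orange frame runs around the edge of the second image, with the content slightly shrunk inside it.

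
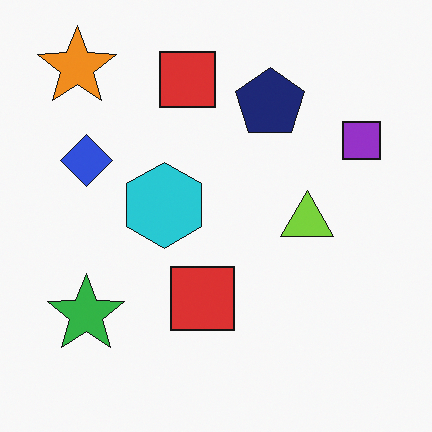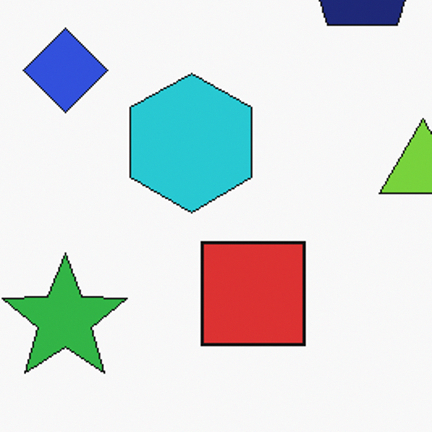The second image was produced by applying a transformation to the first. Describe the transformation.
Cropped to a noticeably smaller region and rescaled.

The visible shapes are larger and the field of view is narrower; shapes near the original edges may be partly or wholly outside the frame — a crop-and-rescale.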